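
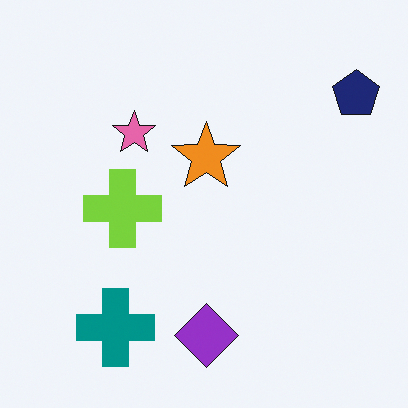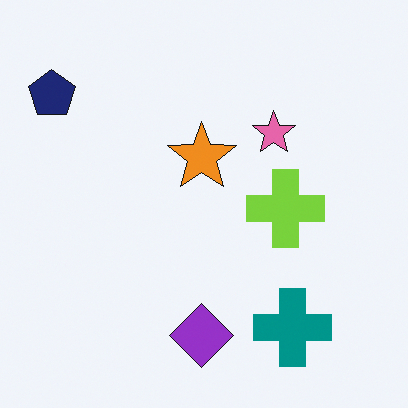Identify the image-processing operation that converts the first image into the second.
The second image is the first flipped horizontally (left ↔ right).

The navy pentagon is in the top-right of the first image and the top-left of the second — shapes on opposite sides of the vertical midline have swapped in a mirror flip.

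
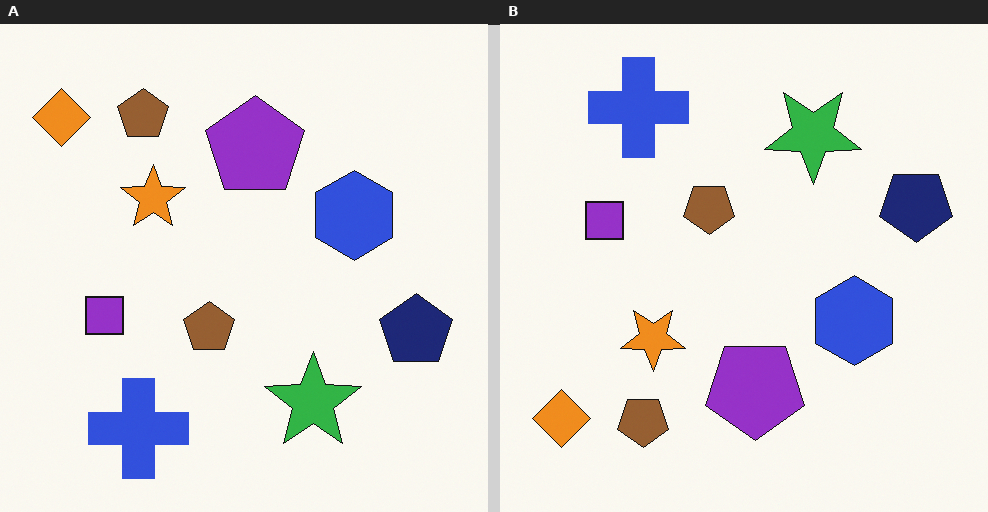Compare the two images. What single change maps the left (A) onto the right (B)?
Flipped vertically (top ↔ bottom).

The blue cross is in the bottom-left of the left (A) image and the top-left of the right (B) — shapes on opposite sides of the horizontal midline have swapped in a mirror flip.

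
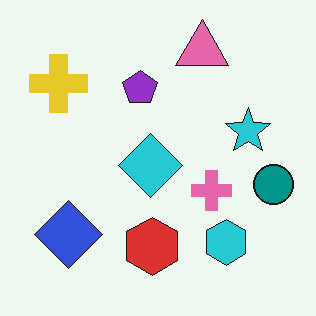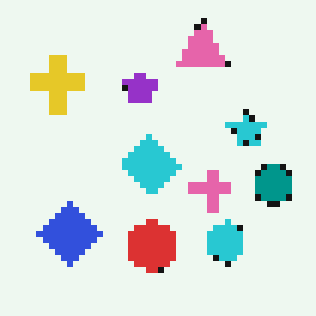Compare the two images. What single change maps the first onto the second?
This is the original image pixelated into visible square blocks.

Shapes are reduced to large square blocks; fine edges and outlines are lost — a downscale-then-upscale (mosaic) effect.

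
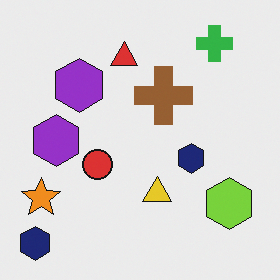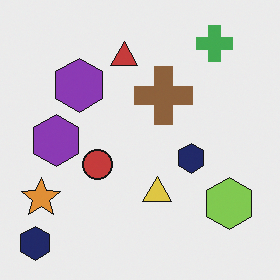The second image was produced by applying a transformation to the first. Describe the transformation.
This is the original image slightly desaturated.

All colors are more muted and greyish — a global saturation change.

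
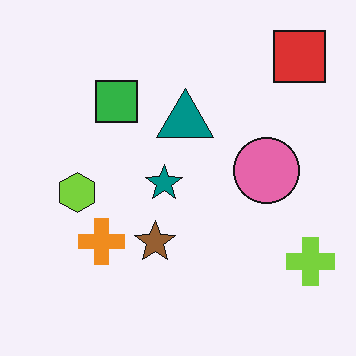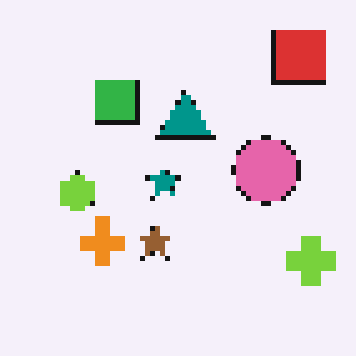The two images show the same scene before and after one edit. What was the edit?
The second image is the first mildly pixelated.

Shapes are reduced to large square blocks; fine edges and outlines are lost — a downscale-then-upscale (mosaic) effect.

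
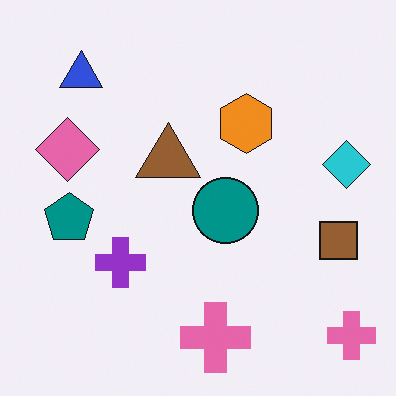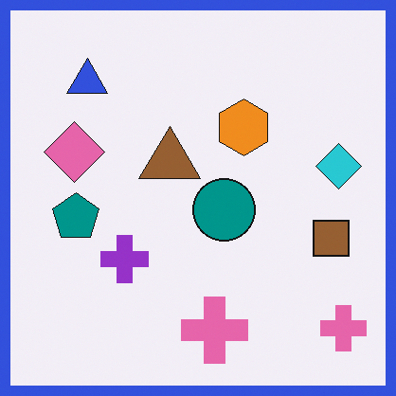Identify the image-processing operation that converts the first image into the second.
It was framed with a blue border.

A solid blue frame runs around the edge of the second image, with the content slightly shrunk inside it.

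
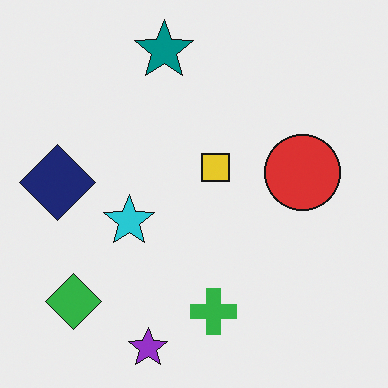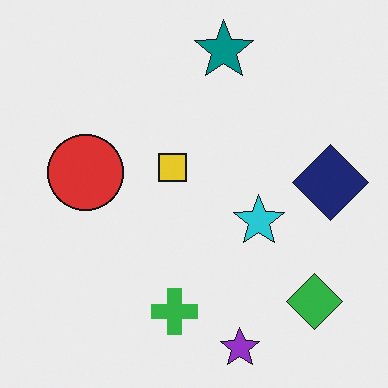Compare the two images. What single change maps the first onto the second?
This is the original image flipped horizontally (left ↔ right).

The navy diamond is in the left of the first image and the right of the second — shapes on opposite sides of the vertical midline have swapped in a mirror flip.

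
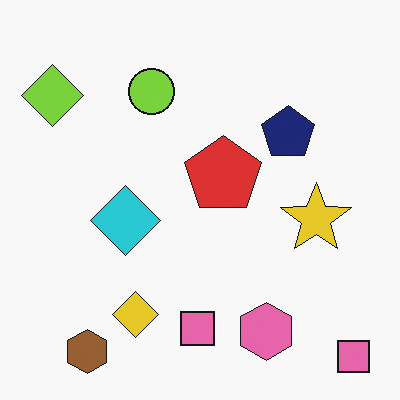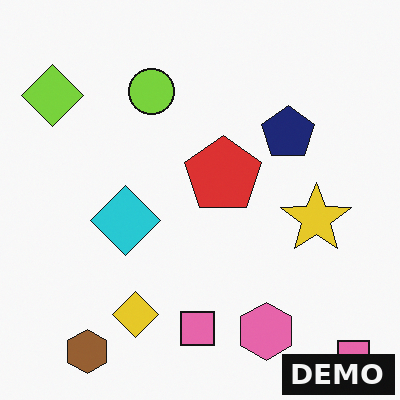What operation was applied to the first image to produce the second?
The second image is the first watermarked with the text "DEMO" in the lower-right corner.

A dark label reading "DEMO" appears in the lower-right corner.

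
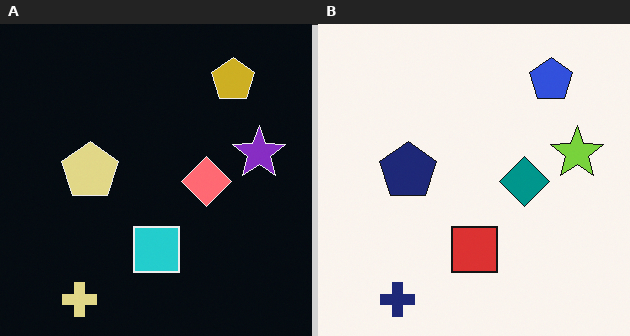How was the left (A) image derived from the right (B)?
The image was color-inverted (negative).

The light background has become dark and every shape's color is its complement — a photographic negative.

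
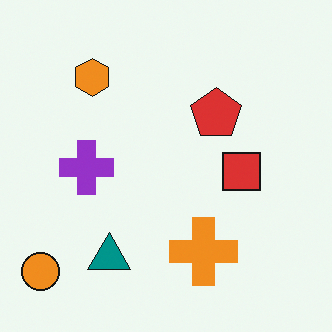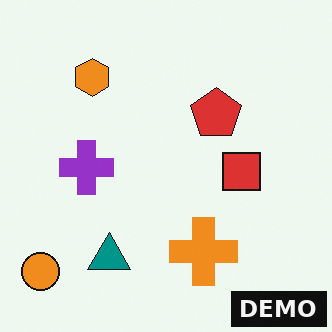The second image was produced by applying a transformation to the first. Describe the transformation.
It was watermarked with the text "DEMO" in the lower-right corner.

A dark label reading "DEMO" appears in the lower-right corner.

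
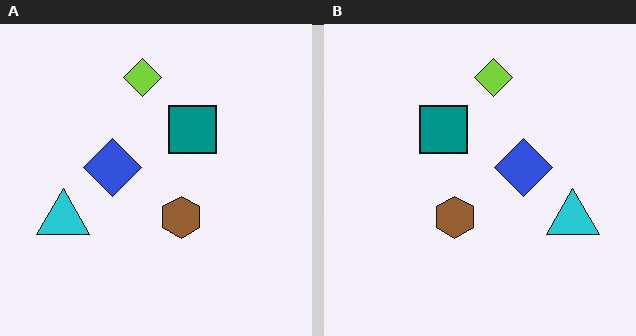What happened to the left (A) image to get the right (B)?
It was flipped horizontally (left ↔ right).

The cyan triangle is in the left of the left (A) image and the right of the right (B) — shapes on opposite sides of the vertical midline have swapped in a mirror flip.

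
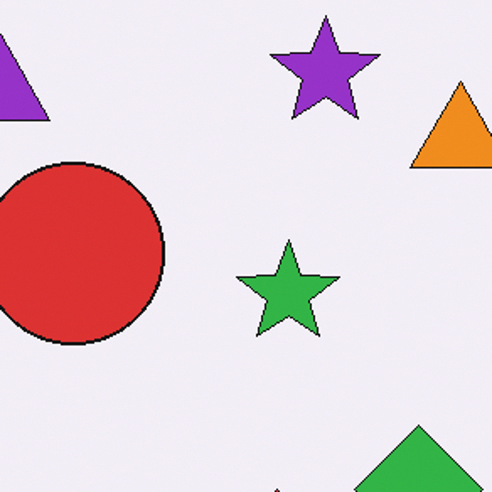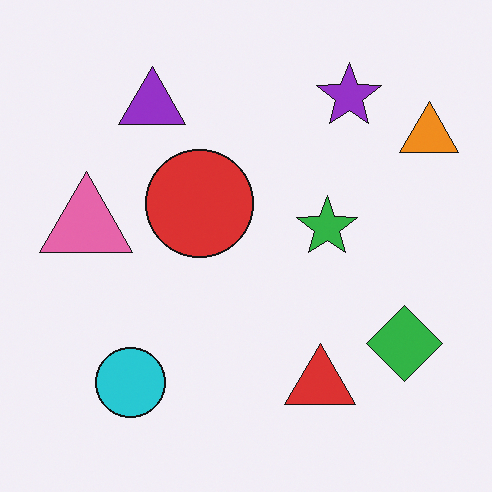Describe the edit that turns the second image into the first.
This is the original image cropped to a noticeably smaller region and rescaled.

The visible shapes are larger and the field of view is narrower; shapes near the original edges may be partly or wholly outside the frame — a crop-and-rescale.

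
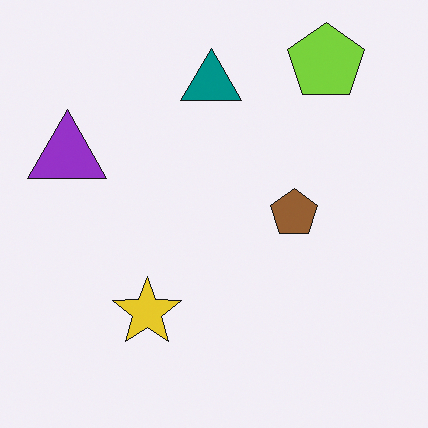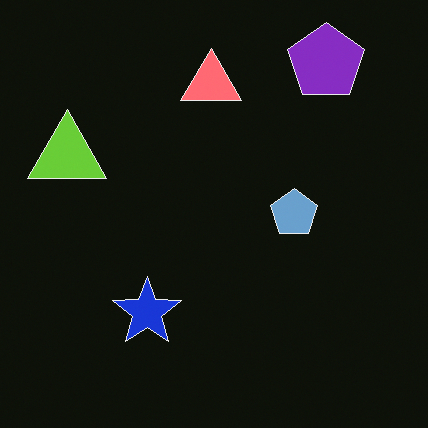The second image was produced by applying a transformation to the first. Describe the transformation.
The second image is the first color-inverted (negative).

The light background has become dark and every shape's color is its complement — a photographic negative.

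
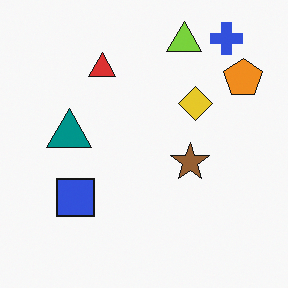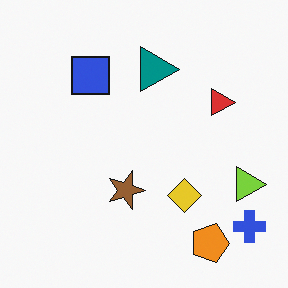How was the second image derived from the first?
Rotated 90° clockwise.

The blue cross sits in the top-right of the first image and the bottom-right of the second — consistent with a whole-image 90° clockwise rotation.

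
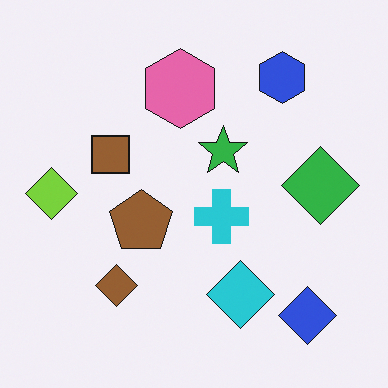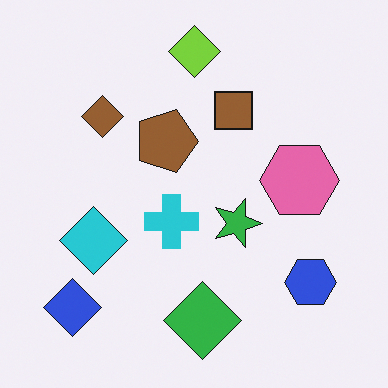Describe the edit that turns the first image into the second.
The second image is the first rotated 90° clockwise.

The blue diamond sits in the bottom-right of the first image and the bottom-left of the second — consistent with a whole-image 90° clockwise rotation.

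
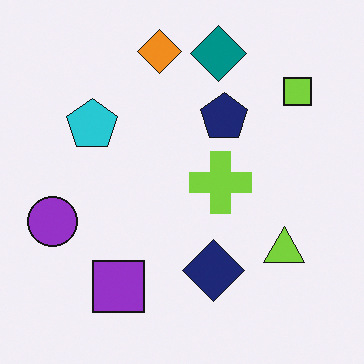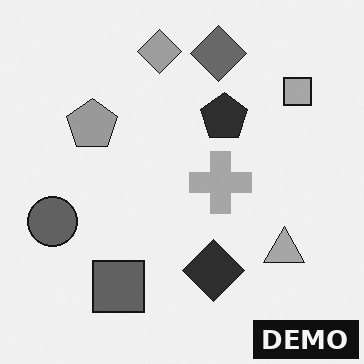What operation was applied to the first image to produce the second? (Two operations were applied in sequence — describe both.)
The second image is the first converted to grayscale, then watermarked with the text "DEMO" in the lower-right corner.

All color is removed — every shape is now a shade of grey. A dark label reading "DEMO" appears in the lower-right corner.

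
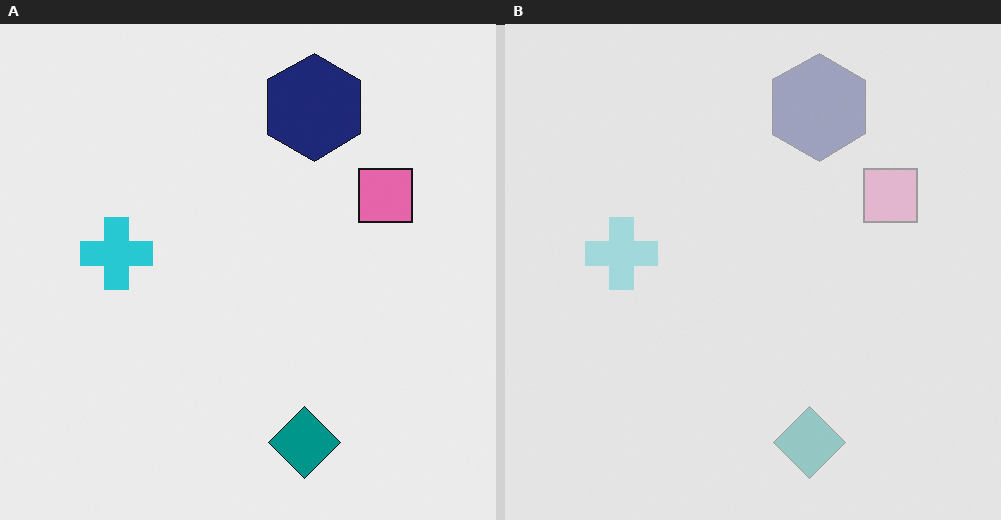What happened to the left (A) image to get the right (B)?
The right (B) image is the left (A) washed out (contrast reduced).

Tones are pushed toward mid-grey across the whole image — a global contrast change.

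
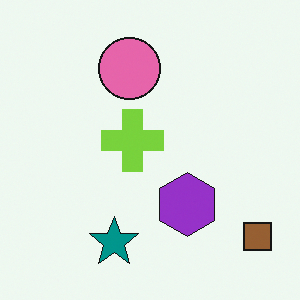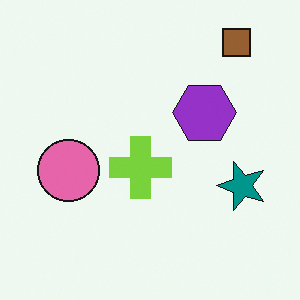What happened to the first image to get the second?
It was rotated 90° counter-clockwise.

The brown square sits in the bottom-right of the first image and the top-right of the second — consistent with a whole-image 90° counter-clockwise rotation.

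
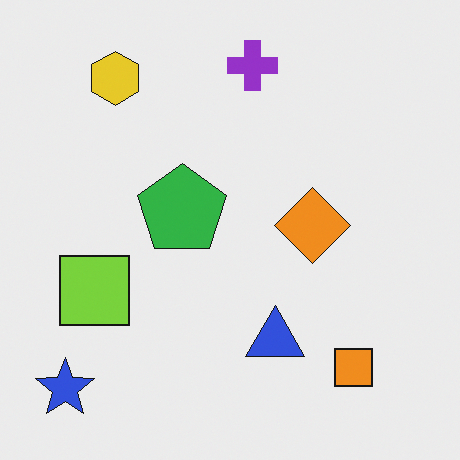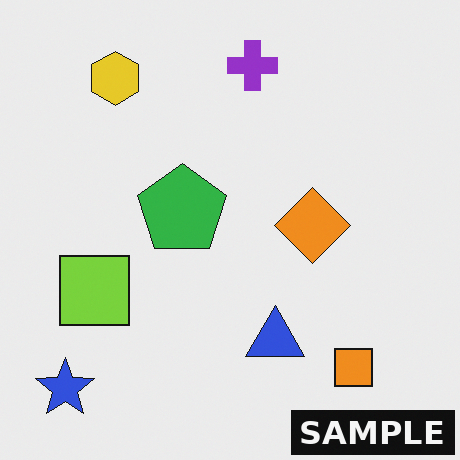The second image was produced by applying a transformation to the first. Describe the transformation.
The transformation is: watermarked with the text "SAMPLE" in the lower-right corner.

A dark label reading "SAMPLE" appears in the lower-right corner.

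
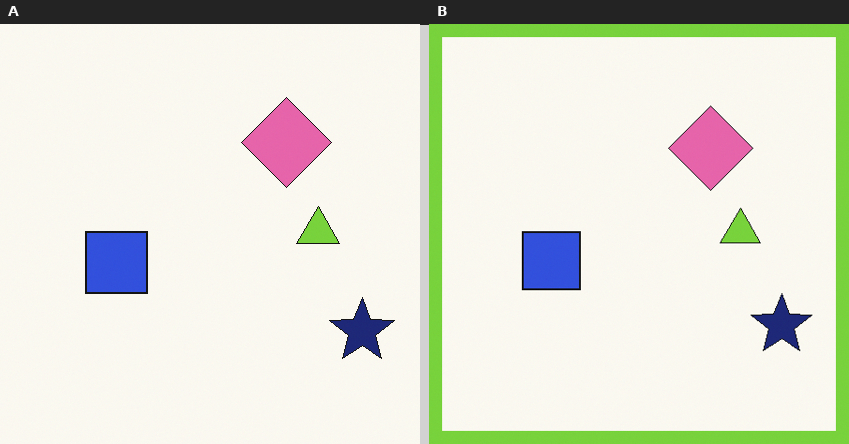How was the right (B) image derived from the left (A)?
The image was framed with a lime border.

A solid lime frame runs around the edge of the right (B) image, with the content slightly shrunk inside it.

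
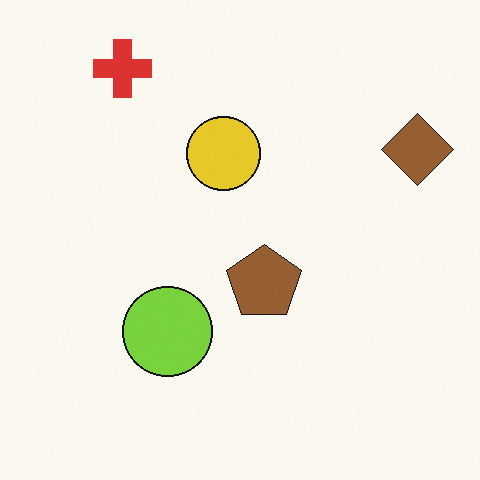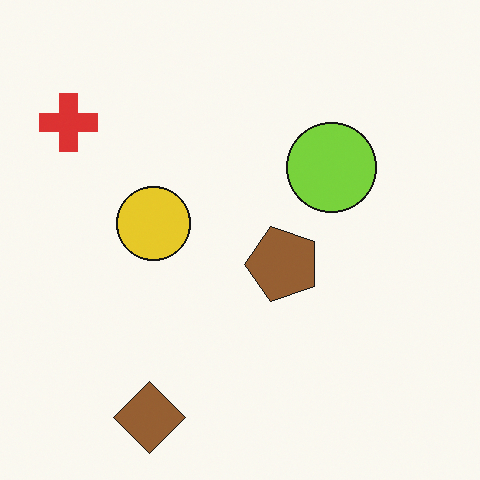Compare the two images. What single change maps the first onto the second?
This is the original image transposed (reflected across the top-left ↔ bottom-right diagonal).

Shapes have swapped their row and column positions — what was in the top-right is now in the bottom-left — a diagonal reflection.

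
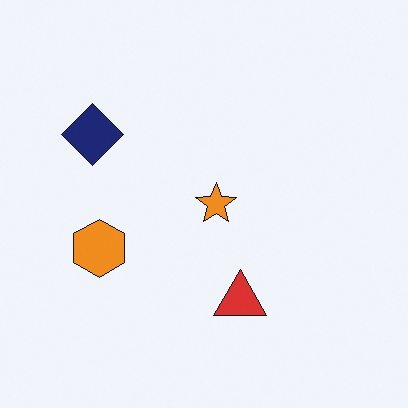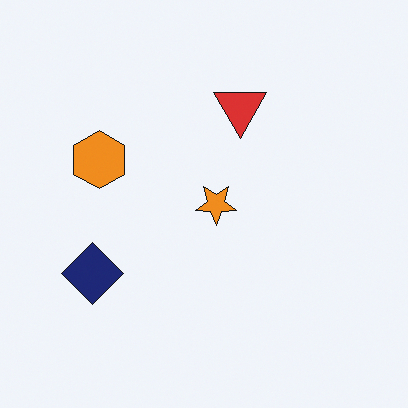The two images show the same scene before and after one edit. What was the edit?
The image was flipped vertically (top ↔ bottom).

The red triangle is in the bottom of the first image and the top of the second — shapes on opposite sides of the horizontal midline have swapped in a mirror flip.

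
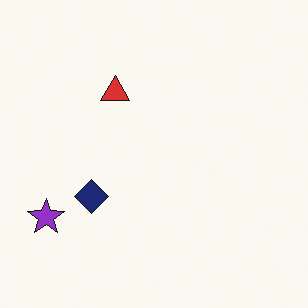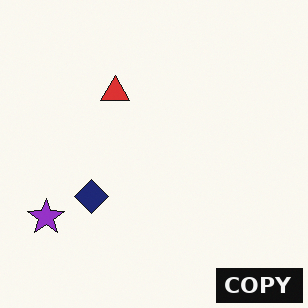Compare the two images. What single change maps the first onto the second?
The image was watermarked with the text "COPY" in the lower-right corner.

A dark label reading "COPY" appears in the lower-right corner.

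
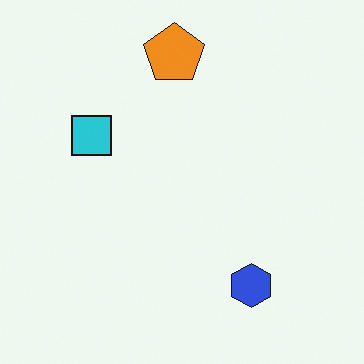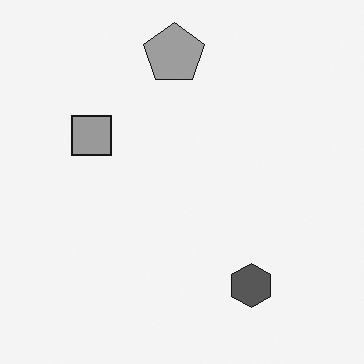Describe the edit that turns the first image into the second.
It was converted to grayscale.

All color is removed — every shape is now a shade of grey.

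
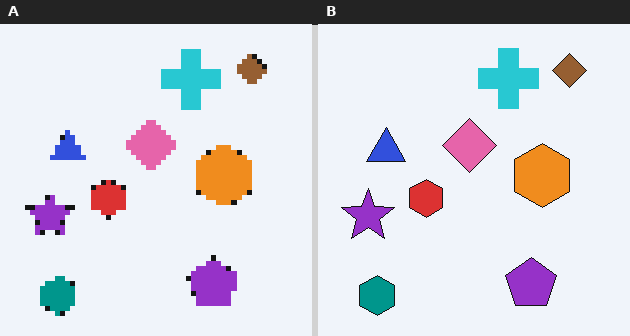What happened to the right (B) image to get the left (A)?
It was mildly pixelated.

Shapes are reduced to large square blocks; fine edges and outlines are lost — a downscale-then-upscale (mosaic) effect.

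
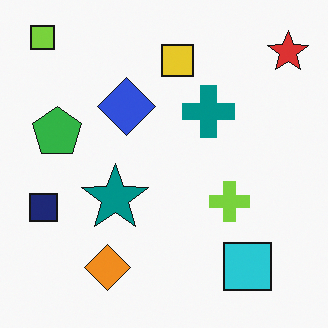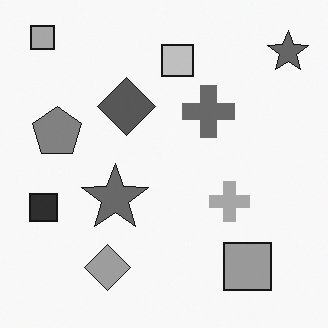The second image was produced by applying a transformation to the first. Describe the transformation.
It was converted to grayscale.

All color is removed — every shape is now a shade of grey.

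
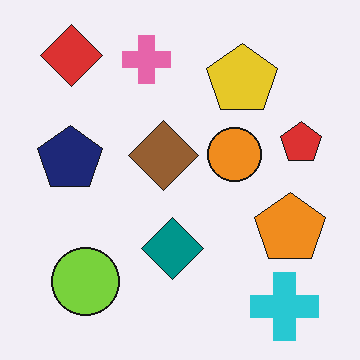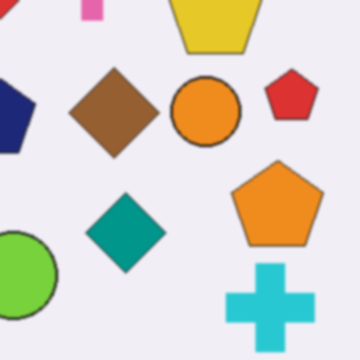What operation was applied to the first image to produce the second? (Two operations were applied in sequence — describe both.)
This is the original image cropped to a modestly smaller region and rescaled, then given a subtle gaussian blur.

The visible shapes are larger and the field of view is narrower; shapes near the original edges may be partly or wholly outside the frame — a crop-and-rescale. Shape edges and outlines are uniformly softened across the whole image.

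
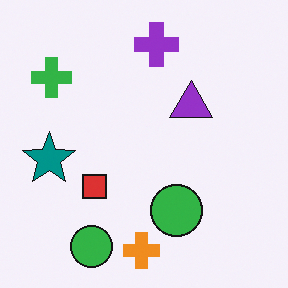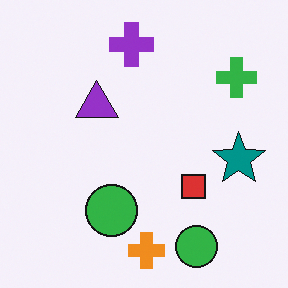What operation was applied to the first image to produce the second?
It was flipped horizontally (left ↔ right).

The teal star is in the left of the first image and the right of the second — shapes on opposite sides of the vertical midline have swapped in a mirror flip.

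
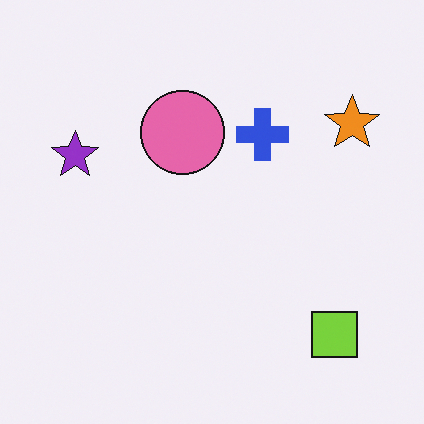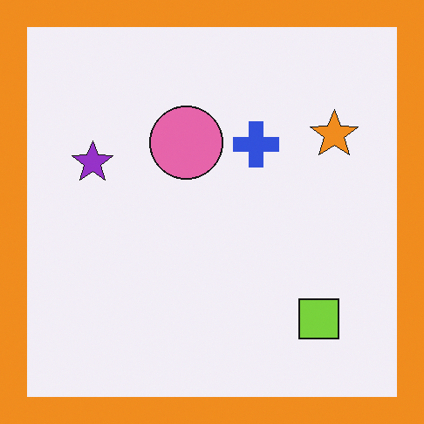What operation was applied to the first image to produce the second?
The image was framed with a orange border.

A solid orange frame runs around the edge of the second image, with the content slightly shrunk inside it.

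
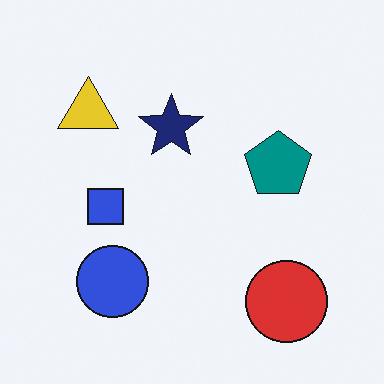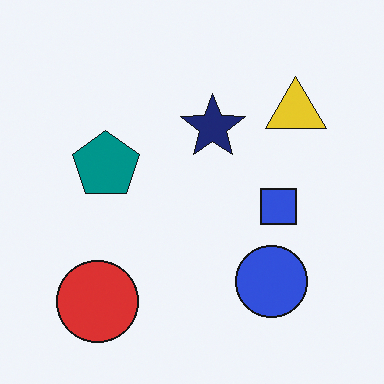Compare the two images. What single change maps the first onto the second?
Flipped horizontally (left ↔ right).

The yellow triangle is in the top-left of the first image and the top-right of the second — shapes on opposite sides of the vertical midline have swapped in a mirror flip.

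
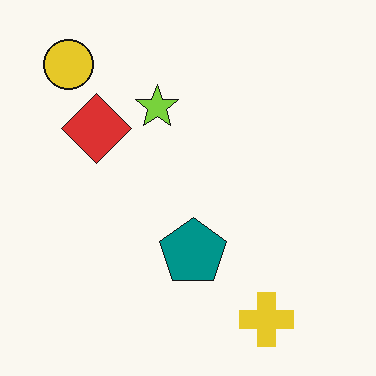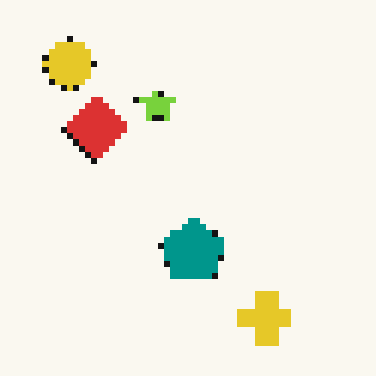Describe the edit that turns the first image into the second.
The second image is the first moderately pixelated.

Shapes are reduced to large square blocks; fine edges and outlines are lost — a downscale-then-upscale (mosaic) effect.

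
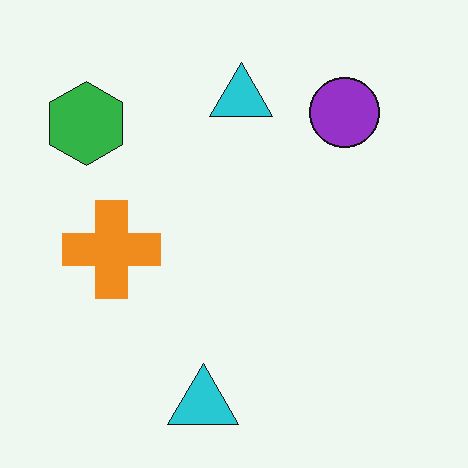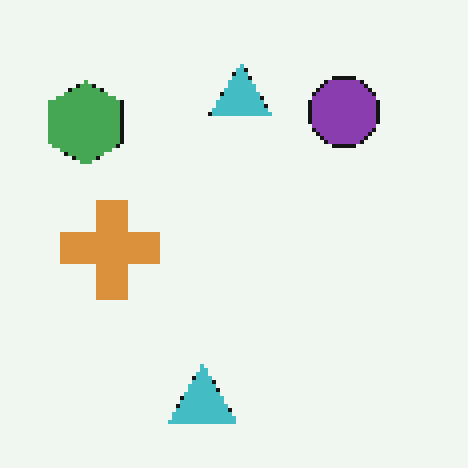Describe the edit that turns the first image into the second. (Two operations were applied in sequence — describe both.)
The second image is the first mildly pixelated, then slightly desaturated.

Shapes are reduced to large square blocks; fine edges and outlines are lost — a downscale-then-upscale (mosaic) effect. All colors are more muted and greyish — a global saturation change.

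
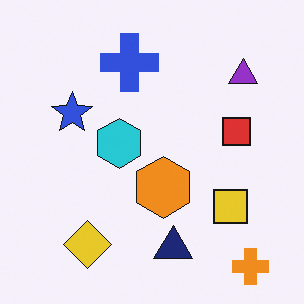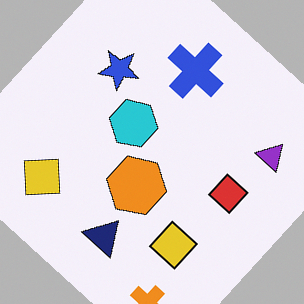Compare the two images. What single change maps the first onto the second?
This is the original image rotated clockwise by a large amount — several tens of degrees.

Every shape is tilted by the same angle and the image corners show triangular fill wedges — a whole-image rotation by a non-right angle.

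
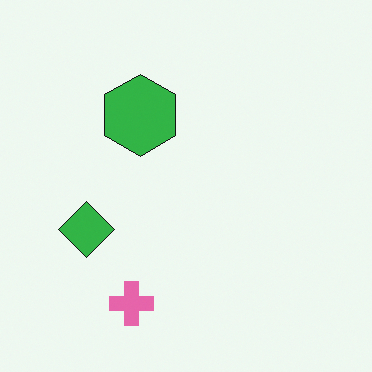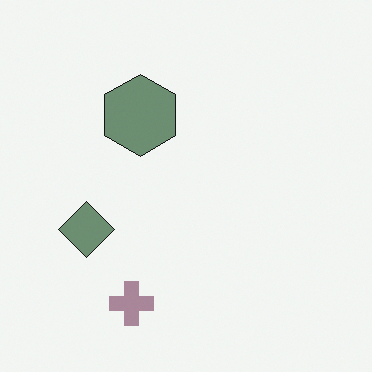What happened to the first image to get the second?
It was heavily desaturated.

All colors are more muted and greyish — a global saturation change.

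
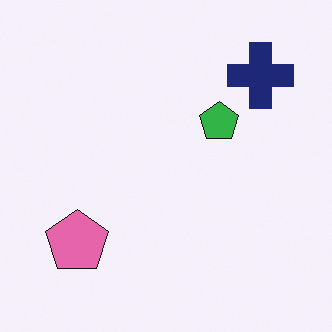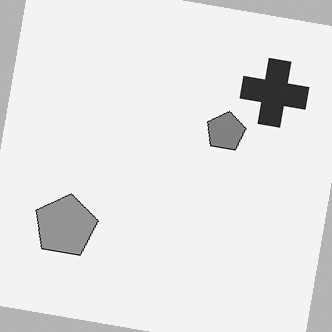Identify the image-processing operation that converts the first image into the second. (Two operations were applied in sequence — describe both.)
The image was rotated clockwise by a slight angle, then converted to grayscale.

Every shape is tilted by the same angle and the image corners show triangular fill wedges — a whole-image rotation by a non-right angle. All color is removed — every shape is now a shade of grey.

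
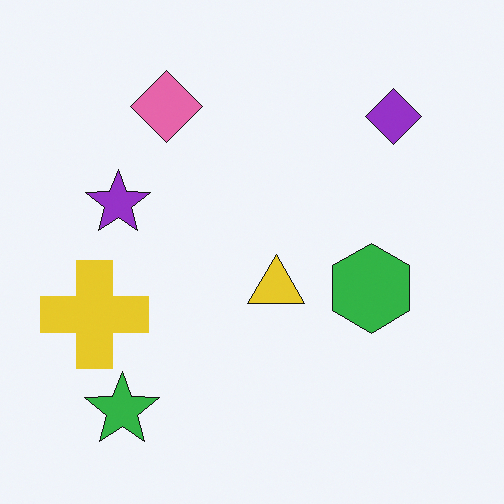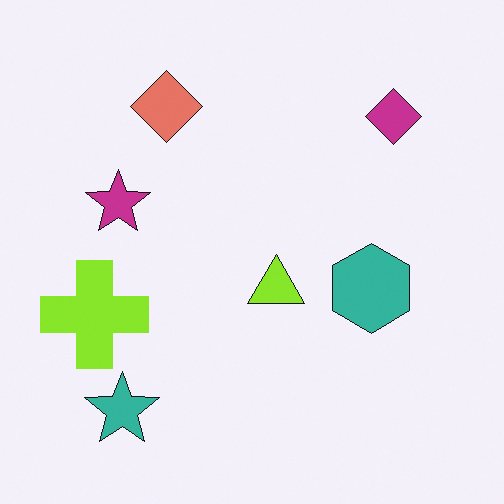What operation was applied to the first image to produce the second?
The image was hue-shifted slightly.

Every shape's color has rotated by the same amount around the hue wheel — a uniform hue shift.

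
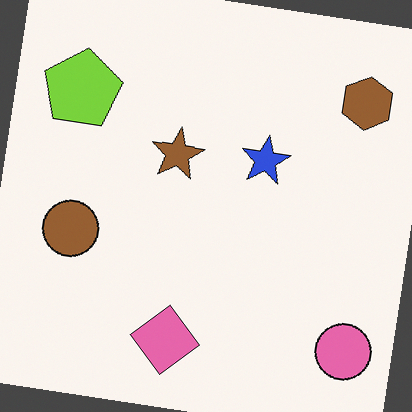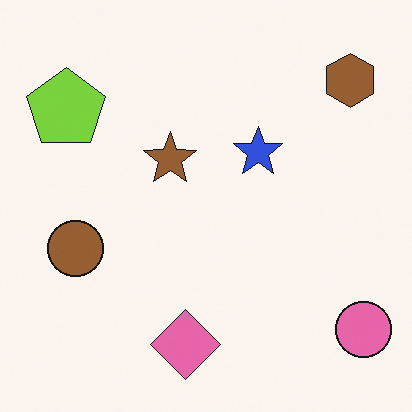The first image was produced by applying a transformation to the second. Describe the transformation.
The image was rotated clockwise by a slight angle.

Every shape is tilted by the same angle and the image corners show triangular fill wedges — a whole-image rotation by a non-right angle.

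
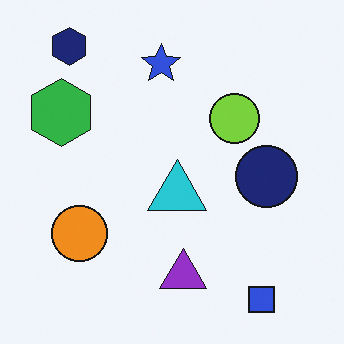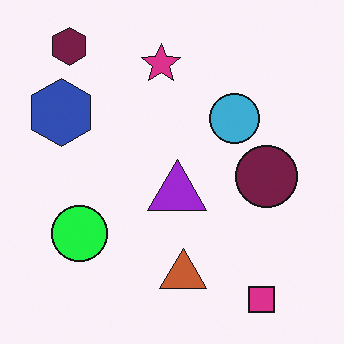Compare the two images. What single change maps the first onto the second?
The image was hue-shifted through roughly a third of the color wheel.

Every shape's color has rotated by the same amount around the hue wheel — a uniform hue shift.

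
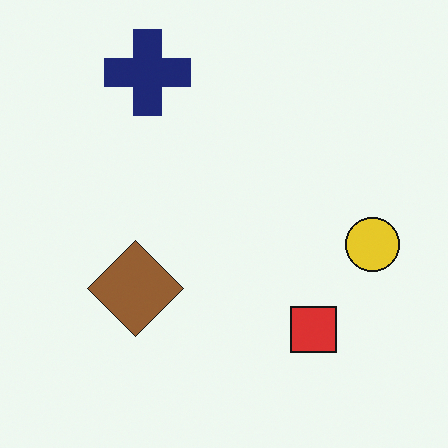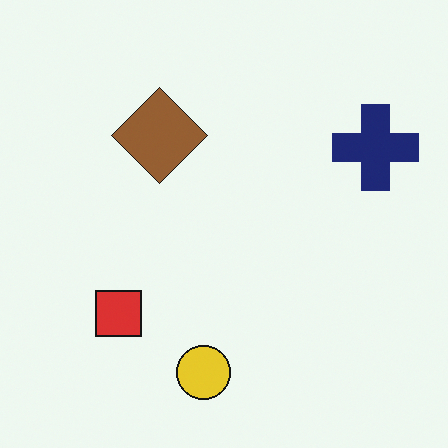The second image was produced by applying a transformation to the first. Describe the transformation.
This is the original image rotated 90° clockwise.

The navy cross sits in the top-left of the first image and the top-right of the second — consistent with a whole-image 90° clockwise rotation.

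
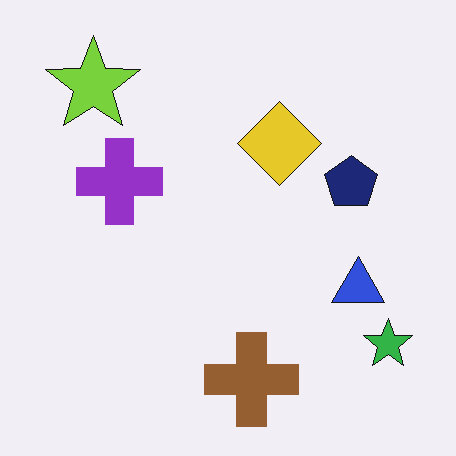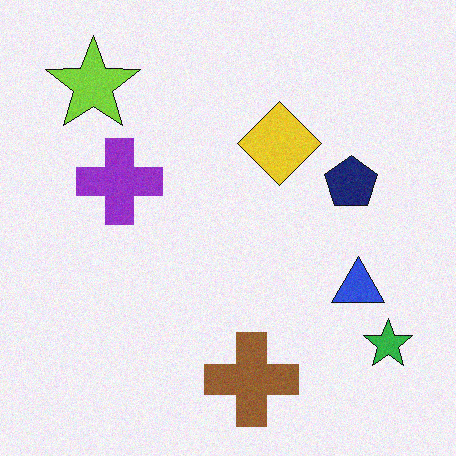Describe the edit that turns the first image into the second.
The second image is the first degraded with light additive noise.

Random speckle covers the whole image, including the flat background.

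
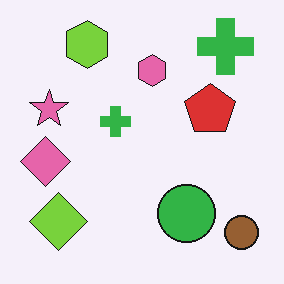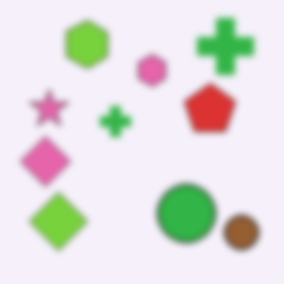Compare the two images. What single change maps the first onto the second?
This is the original image moderately blurred.

Shape edges and outlines are uniformly softened across the whole image.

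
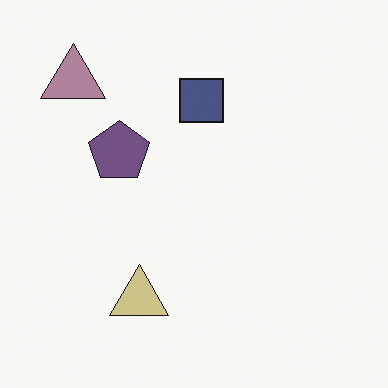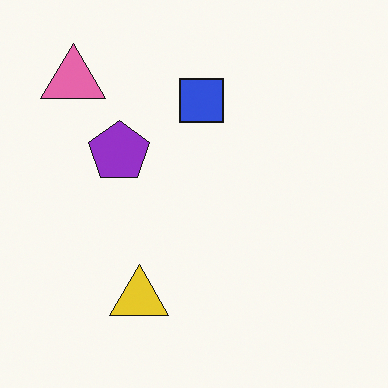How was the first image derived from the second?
The transformation is: made much more muted (saturation change).

All colors are more muted and greyish — a global saturation change.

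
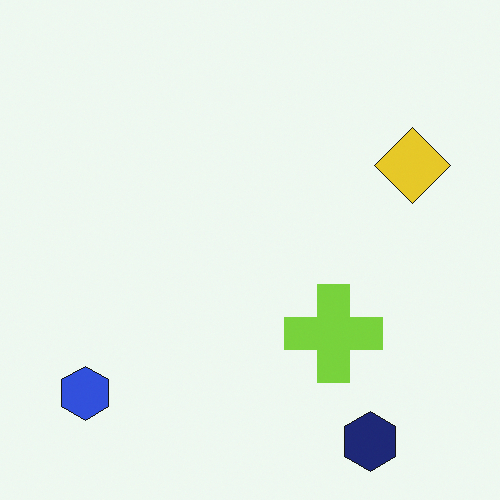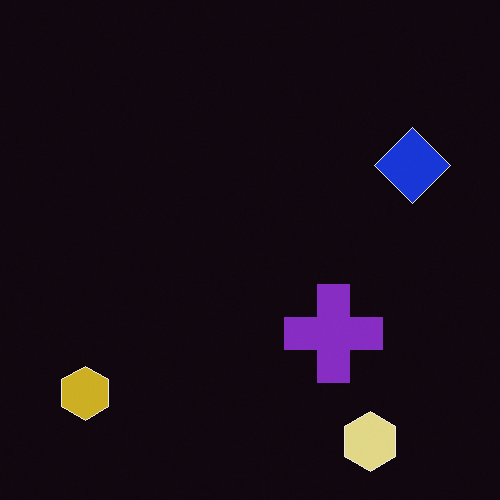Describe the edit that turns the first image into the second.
The image was color-inverted (negative).

The light background has become dark and every shape's color is its complement — a photographic negative.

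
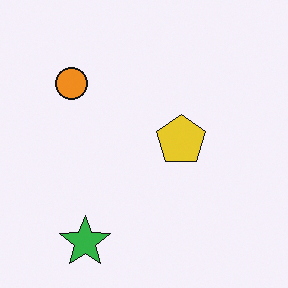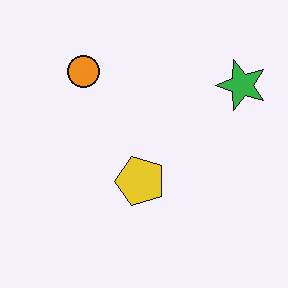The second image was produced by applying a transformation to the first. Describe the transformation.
This is the original image transposed (reflected across the top-left ↔ bottom-right diagonal).

Shapes have swapped their row and column positions — what was in the top-right is now in the bottom-left — a diagonal reflection.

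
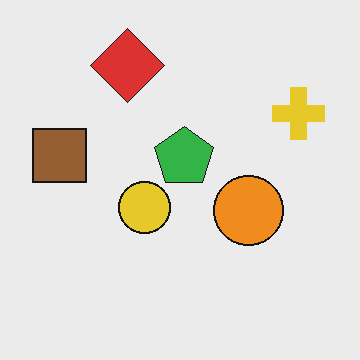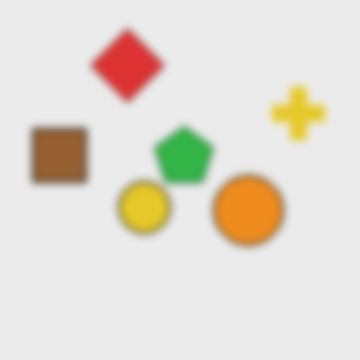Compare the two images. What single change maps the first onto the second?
It was moderately blurred.

Shape edges and outlines are uniformly softened across the whole image.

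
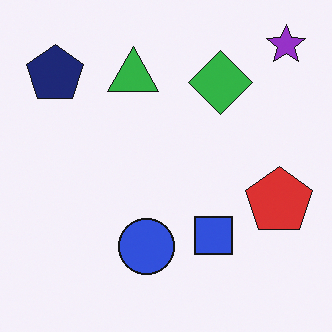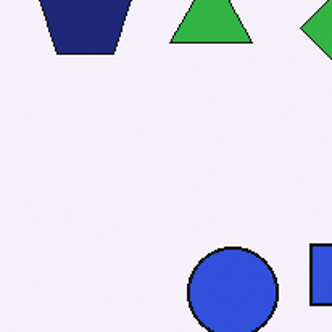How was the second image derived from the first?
It was cropped slightly and scaled back up.

The visible shapes are larger and the field of view is narrower; shapes near the original edges may be partly or wholly outside the frame — a crop-and-rescale.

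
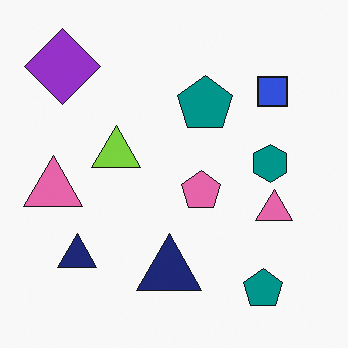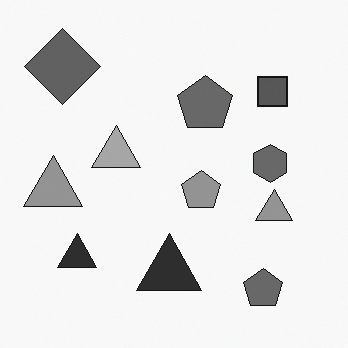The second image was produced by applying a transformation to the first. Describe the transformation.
The image was converted to grayscale.

All color is removed — every shape is now a shade of grey.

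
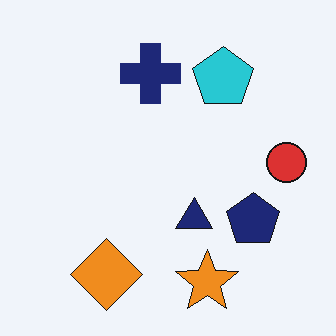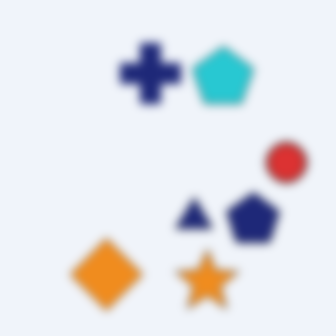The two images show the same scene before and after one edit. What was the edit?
Moderately blurred.

Shape edges and outlines are uniformly softened across the whole image.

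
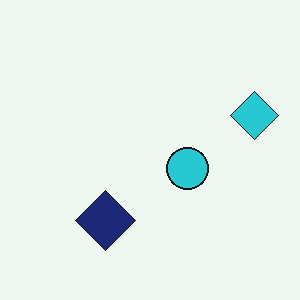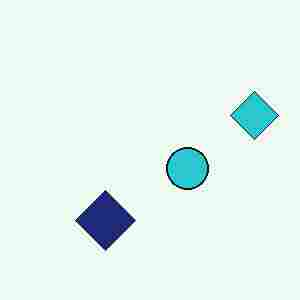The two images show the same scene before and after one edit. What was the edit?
It was heavily JPEG-compressed with obvious blocking artifacts.

Blocky 8×8 compression artifacts appear around shape edges and the flat background shows ringing — characteristic JPEG degradation.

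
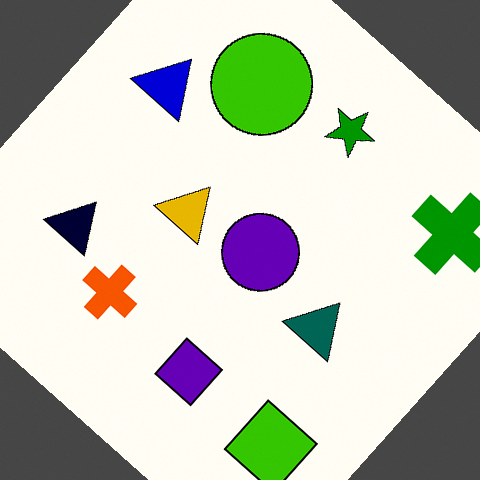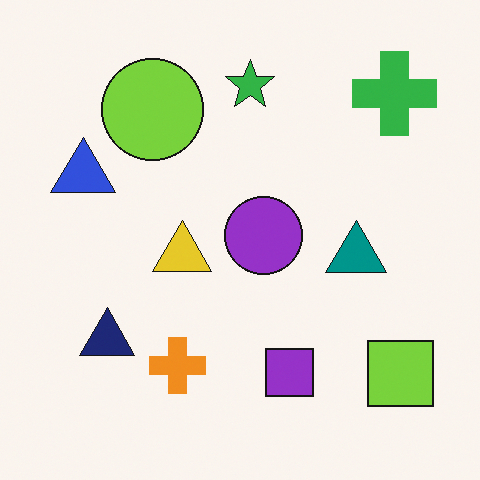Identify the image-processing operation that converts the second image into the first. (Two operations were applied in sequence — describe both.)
The first image is the second boosted in contrast, then rotated clockwise by a large amount — several tens of degrees.

Tones are pushed away from mid-grey across the whole image — a global contrast change. Every shape is tilted by the same angle and the image corners show triangular fill wedges — a whole-image rotation by a non-right angle.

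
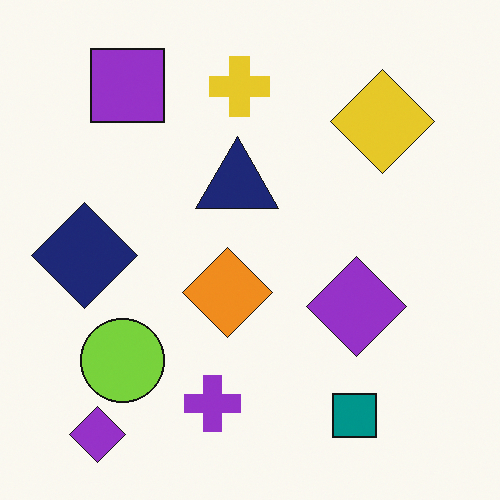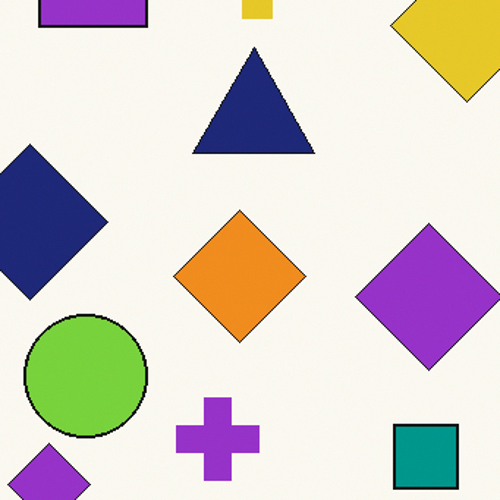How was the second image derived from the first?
The second image is the first cropped slightly and scaled back up.

The visible shapes are larger and the field of view is narrower; shapes near the original edges may be partly or wholly outside the frame — a crop-and-rescale.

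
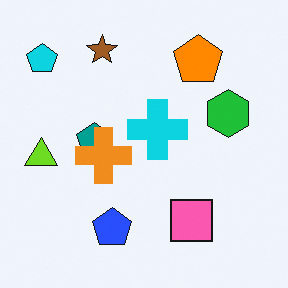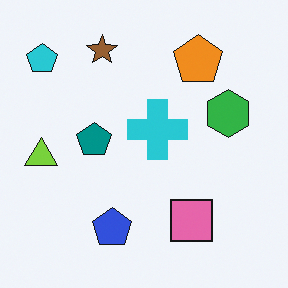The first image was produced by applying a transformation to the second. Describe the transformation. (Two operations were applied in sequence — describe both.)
The first image is the second slightly oversaturated, then overlaid with an additional orange cross.

All colors are more vivid — a global saturation change. An orange cross appears in the first image that is absent from the second.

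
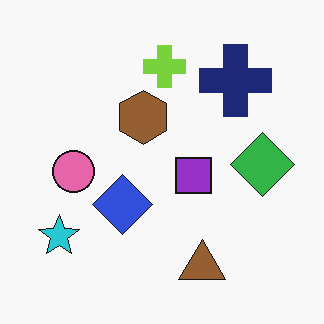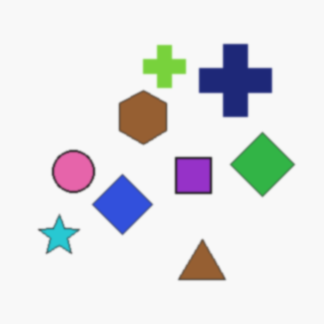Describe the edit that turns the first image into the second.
This is the original image slightly softened.

Shape edges and outlines are uniformly softened across the whole image.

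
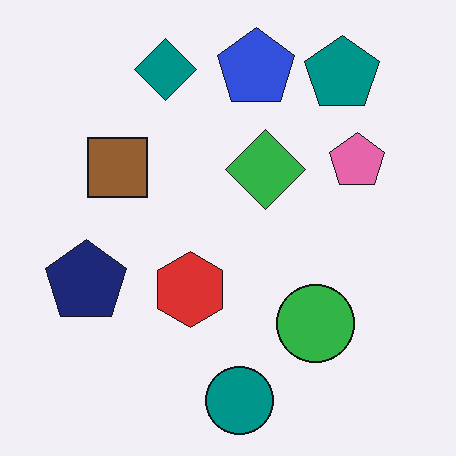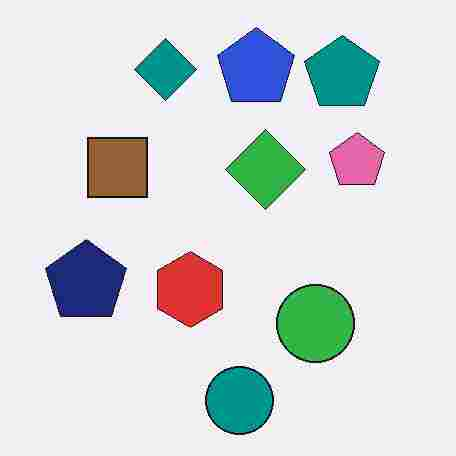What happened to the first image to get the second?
The image was heavily JPEG-compressed with obvious blocking artifacts.

Blocky 8×8 compression artifacts appear around shape edges and the flat background shows ringing — characteristic JPEG degradation.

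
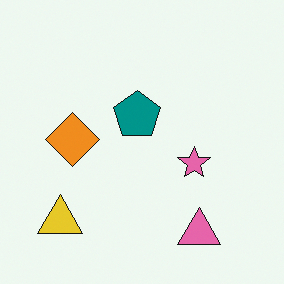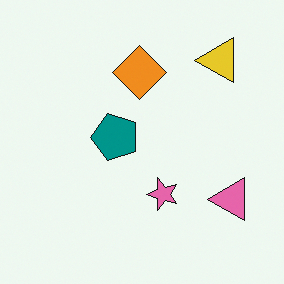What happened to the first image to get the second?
Transposed (reflected across the top-left ↔ bottom-right diagonal).

Shapes have swapped their row and column positions — what was in the top-right is now in the bottom-left — a diagonal reflection.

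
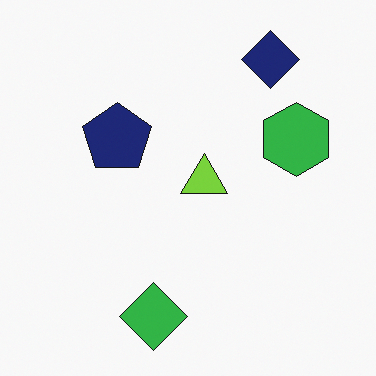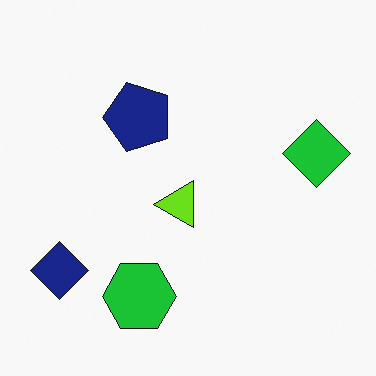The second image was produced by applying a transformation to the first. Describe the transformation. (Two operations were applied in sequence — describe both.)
The second image is the first transposed (reflected across the top-left ↔ bottom-right diagonal), then slightly oversaturated.

Shapes have swapped their row and column positions — what was in the top-right is now in the bottom-left — a diagonal reflection. All colors are more vivid — a global saturation change.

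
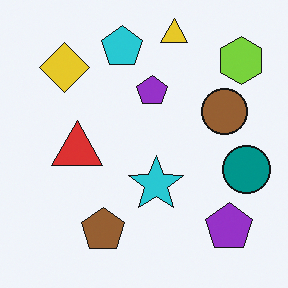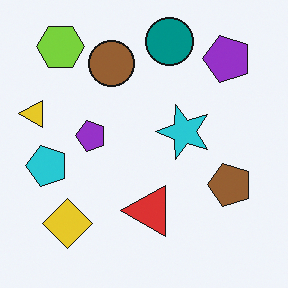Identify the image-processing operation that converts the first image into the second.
It was rotated 90° counter-clockwise.

The lime hexagon sits in the top-right of the first image and the top-left of the second — consistent with a whole-image 90° counter-clockwise rotation.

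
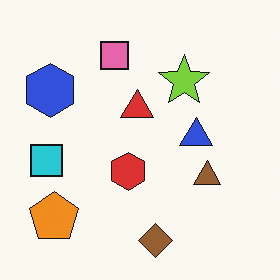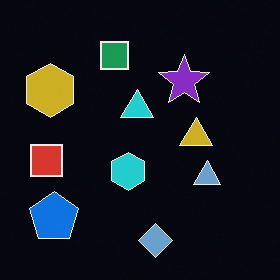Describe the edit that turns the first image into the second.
Color-inverted (negative).

The light background has become dark and every shape's color is its complement — a photographic negative.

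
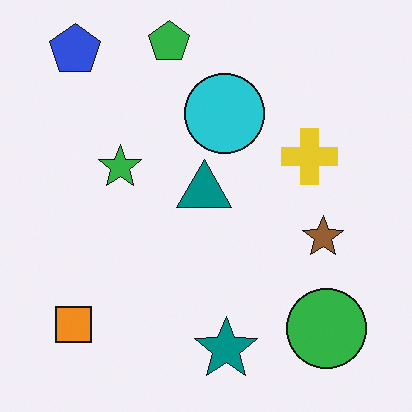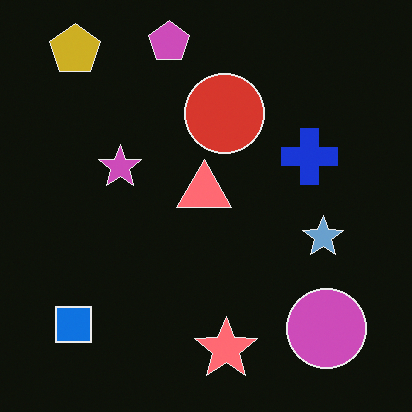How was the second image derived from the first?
The transformation is: color-inverted (negative).

The light background has become dark and every shape's color is its complement — a photographic negative.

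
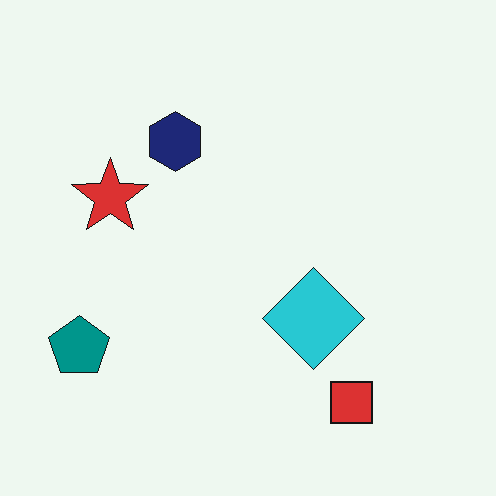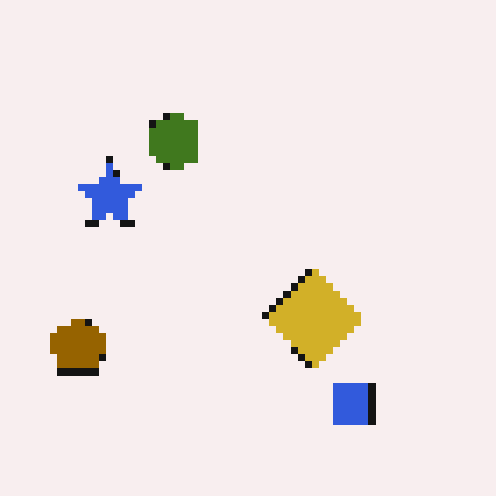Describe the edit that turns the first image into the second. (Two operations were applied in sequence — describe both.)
The image was hue-shifted by a large amount, then moderately pixelated.

Every shape's color has rotated by the same amount around the hue wheel — a uniform hue shift. Shapes are reduced to large square blocks; fine edges and outlines are lost — a downscale-then-upscale (mosaic) effect.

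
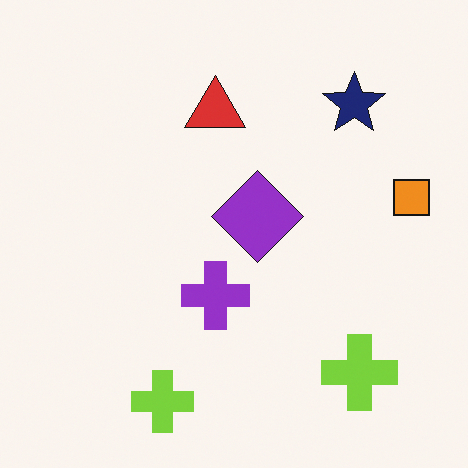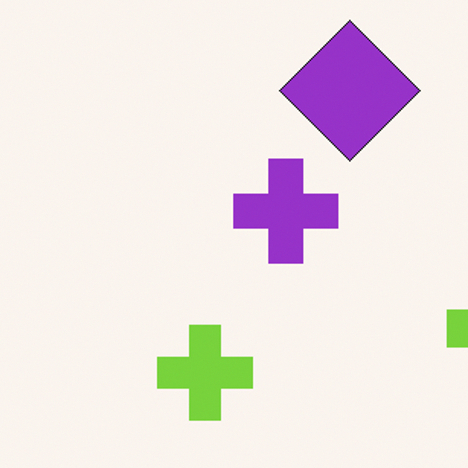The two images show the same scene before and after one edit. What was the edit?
The image was cropped slightly and scaled back up.

The visible shapes are larger and the field of view is narrower; shapes near the original edges may be partly or wholly outside the frame — a crop-and-rescale.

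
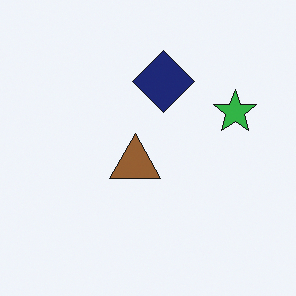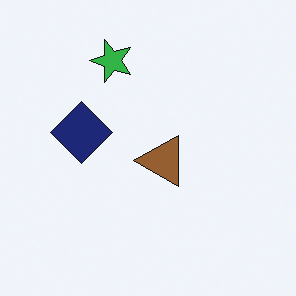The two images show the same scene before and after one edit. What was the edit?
The transformation is: rotated 90° counter-clockwise.

The green star sits in the right of the first image and the top of the second — consistent with a whole-image 90° counter-clockwise rotation.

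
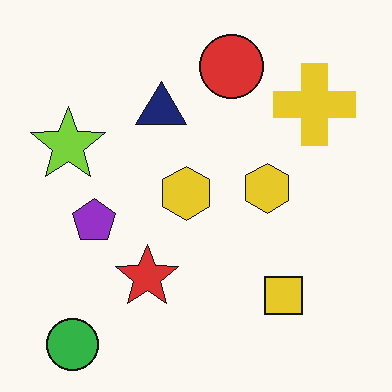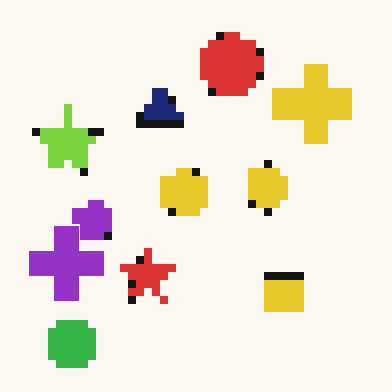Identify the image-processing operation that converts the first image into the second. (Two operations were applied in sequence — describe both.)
The image was pixelated into visible square blocks, then overlaid with an additional purple cross.

Shapes are reduced to large square blocks; fine edges and outlines are lost — a downscale-then-upscale (mosaic) effect. A purple cross appears in the second image that is absent from the first.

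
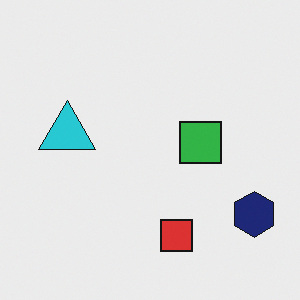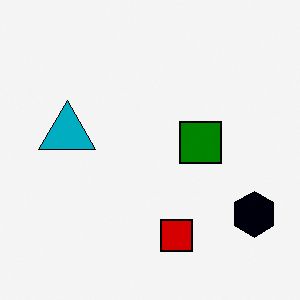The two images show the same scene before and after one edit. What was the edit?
The transformation is: boosted in contrast.

Tones are pushed away from mid-grey across the whole image — a global contrast change.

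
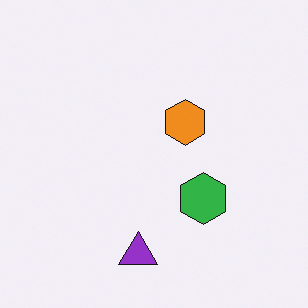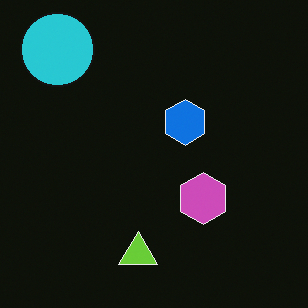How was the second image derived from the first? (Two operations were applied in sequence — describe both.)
The image was color-inverted (negative), then overlaid with an additional cyan circle.

The light background has become dark and every shape's color is its complement — a photographic negative. A cyan circle appears in the second image that is absent from the first.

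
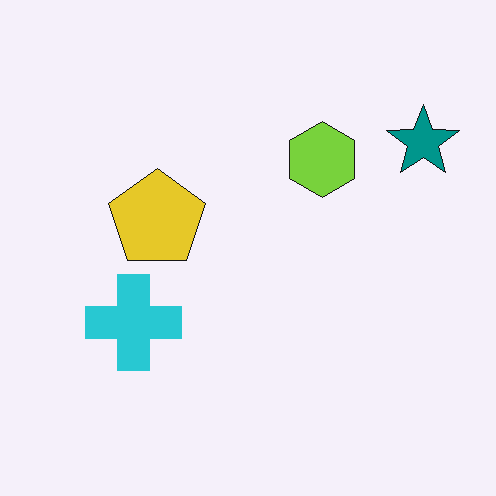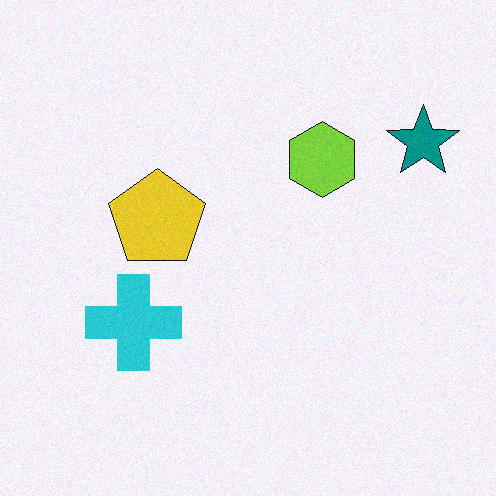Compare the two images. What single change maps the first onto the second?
The second image is the first degraded with a light layer of grain.

Random speckle covers the whole image, including the flat background.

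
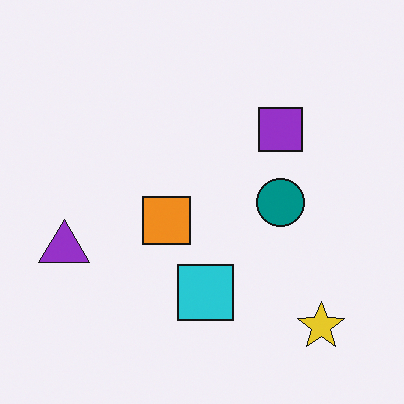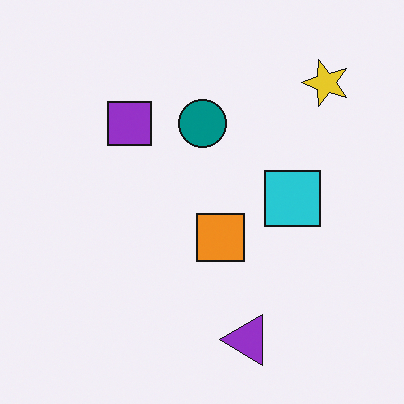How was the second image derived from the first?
It was rotated 90° counter-clockwise.

The yellow star sits in the bottom-right of the first image and the top-right of the second — consistent with a whole-image 90° counter-clockwise rotation.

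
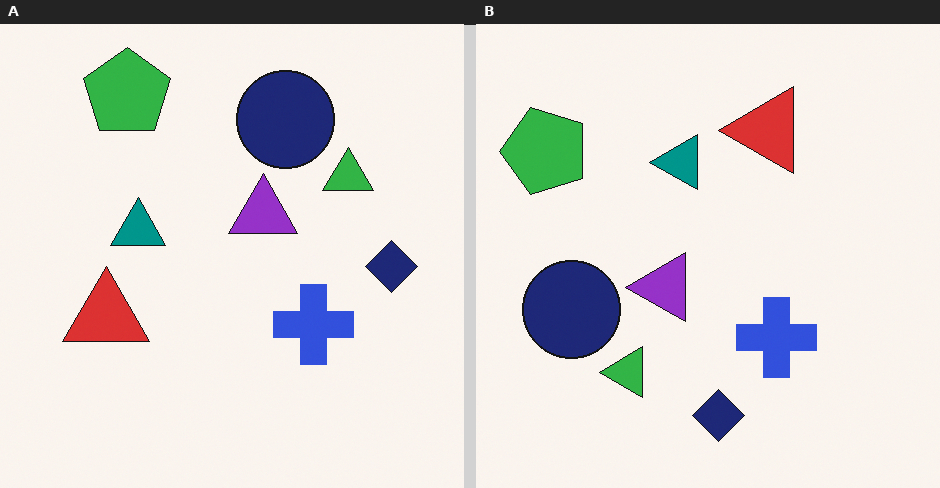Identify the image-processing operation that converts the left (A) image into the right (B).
The right (B) image is the left (A) transposed (reflected across the top-left ↔ bottom-right diagonal).

Shapes have swapped their row and column positions — what was in the top-right is now in the bottom-left — a diagonal reflection.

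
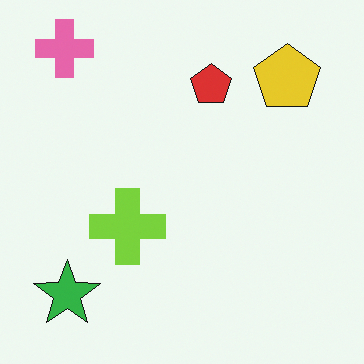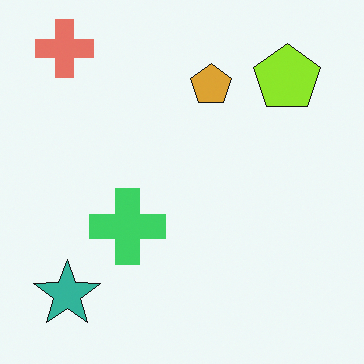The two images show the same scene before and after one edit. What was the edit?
The transformation is: hue-shifted slightly.

Every shape's color has rotated by the same amount around the hue wheel — a uniform hue shift.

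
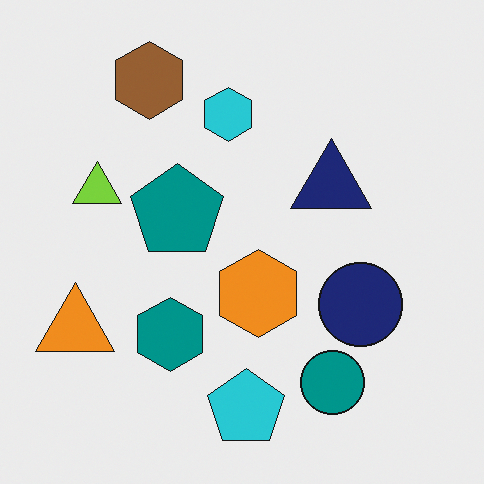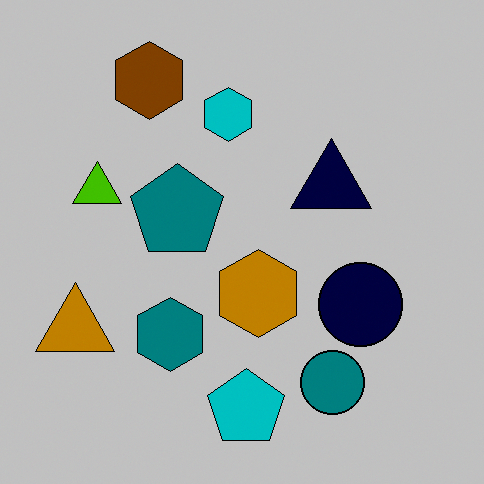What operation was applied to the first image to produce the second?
This is the original image heavily posterized to just a handful of flat colors.

Each flat color has snapped to a coarser quantized level — most visibly, the near-white background has dropped to a flat grey.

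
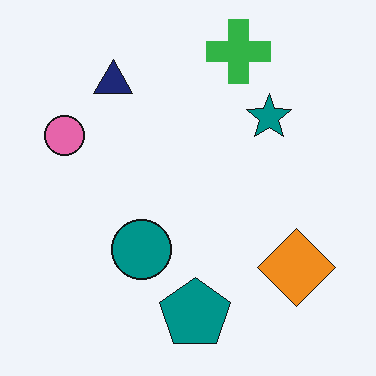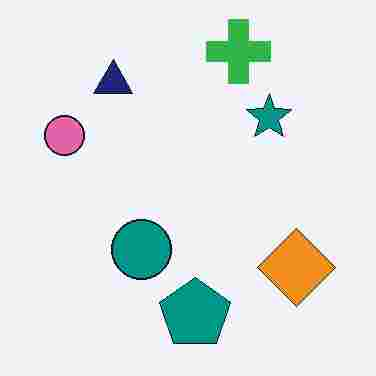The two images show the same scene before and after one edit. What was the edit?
This is the original image degraded with heavy JPEG compression.

Blocky 8×8 compression artifacts appear around shape edges and the flat background shows ringing — characteristic JPEG degradation.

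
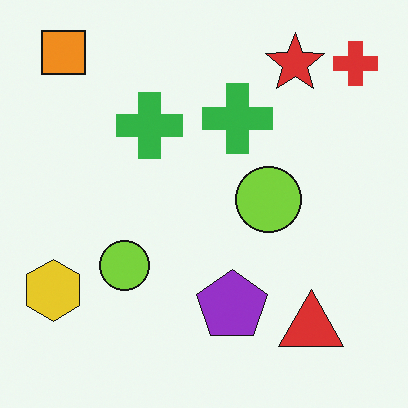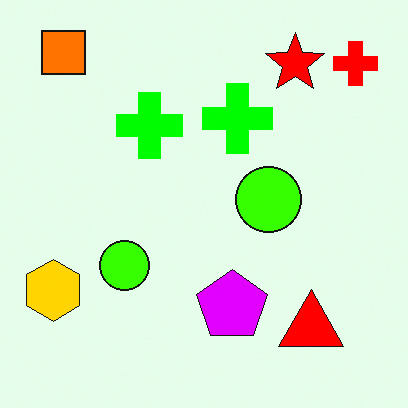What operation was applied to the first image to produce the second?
The second image is the first heavily oversaturated.

All colors are more vivid — a global saturation change.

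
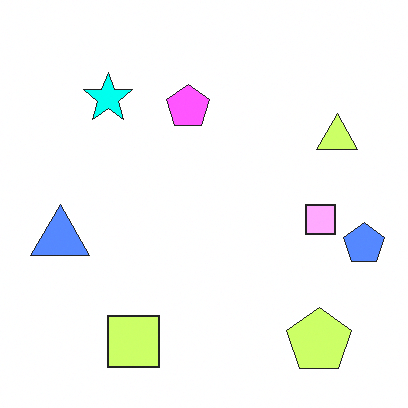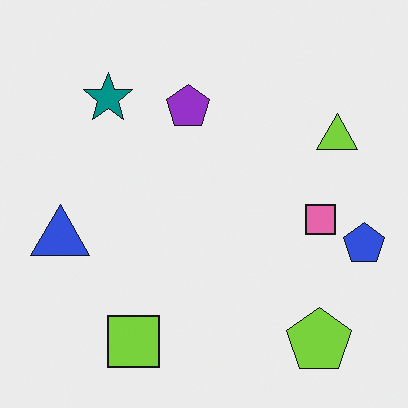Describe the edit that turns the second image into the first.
This is the original image brightened a lot.

Every pixel — background and shapes alike — is uniformly brightened.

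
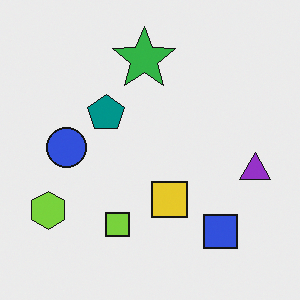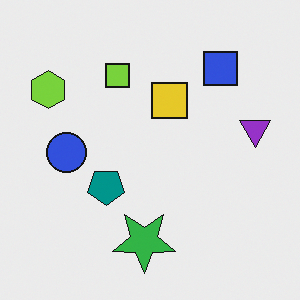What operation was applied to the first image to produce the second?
It was flipped vertically (top ↔ bottom).

The green star is in the top of the first image and the bottom of the second — shapes on opposite sides of the horizontal midline have swapped in a mirror flip.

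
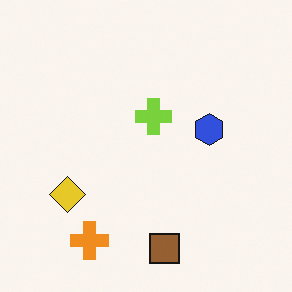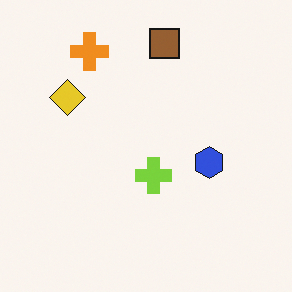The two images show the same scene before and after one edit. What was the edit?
The transformation is: flipped vertically (top ↔ bottom).

The brown square is in the bottom of the first image and the top of the second — shapes on opposite sides of the horizontal midline have swapped in a mirror flip.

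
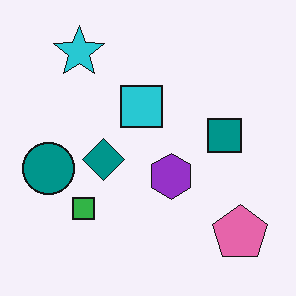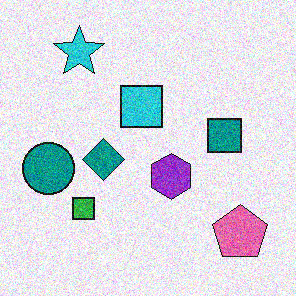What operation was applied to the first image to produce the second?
The image was degraded with heavy additive noise.

Random speckle covers the whole image, including the flat background.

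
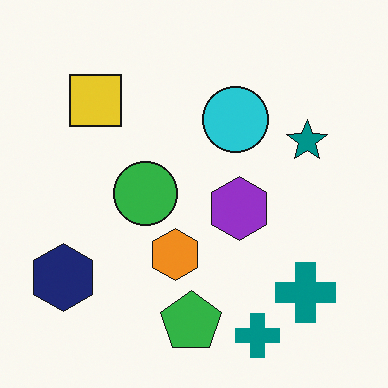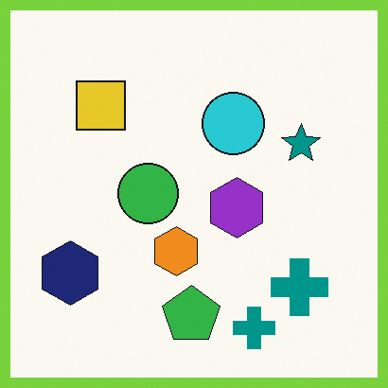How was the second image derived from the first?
This is the original image framed with a lime border.

A solid lime frame runs around the edge of the second image, with the content slightly shrunk inside it.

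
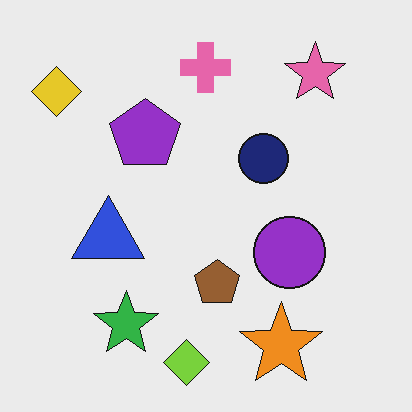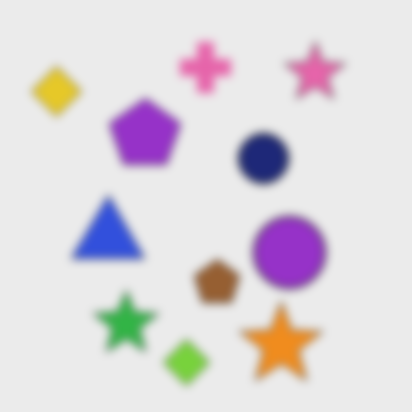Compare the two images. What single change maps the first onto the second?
Noticeably gaussian-blurred.

Shape edges and outlines are uniformly softened across the whole image.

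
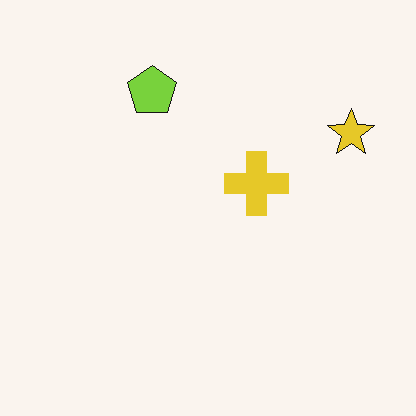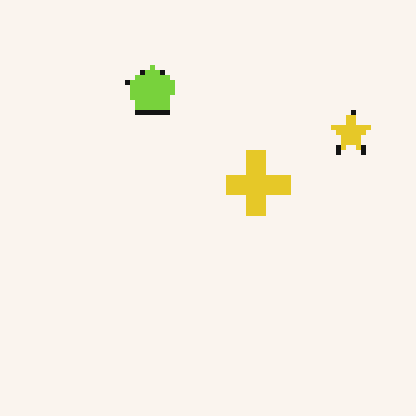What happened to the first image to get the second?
The image was lightly pixelated (a mild mosaic effect).

Shapes are reduced to large square blocks; fine edges and outlines are lost — a downscale-then-upscale (mosaic) effect.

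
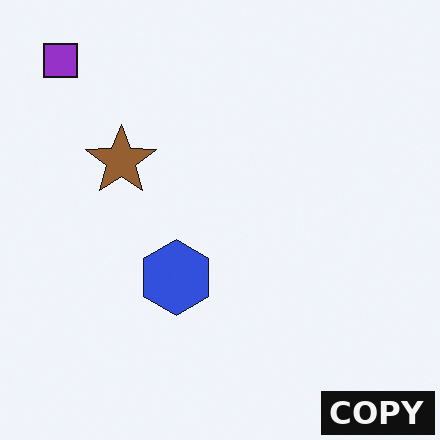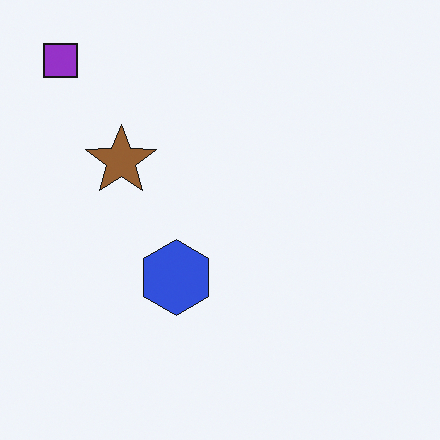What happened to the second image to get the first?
This is the original image watermarked with the text "COPY" in the lower-right corner.

A dark label reading "COPY" appears in the lower-right corner.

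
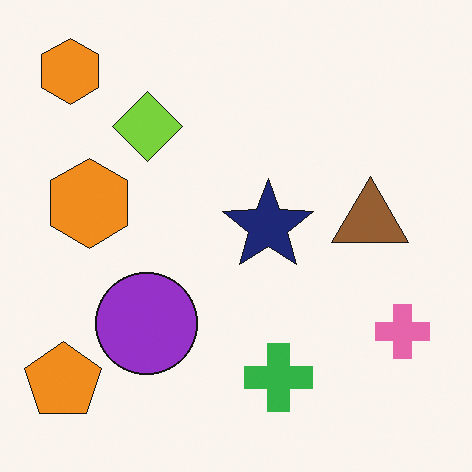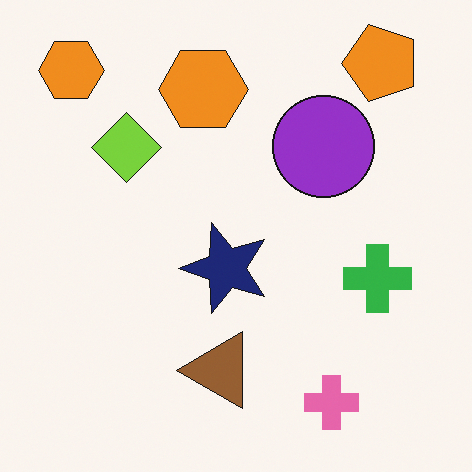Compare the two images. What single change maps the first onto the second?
This is the original image transposed (reflected across the top-left ↔ bottom-right diagonal).

Shapes have swapped their row and column positions — what was in the top-right is now in the bottom-left — a diagonal reflection.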